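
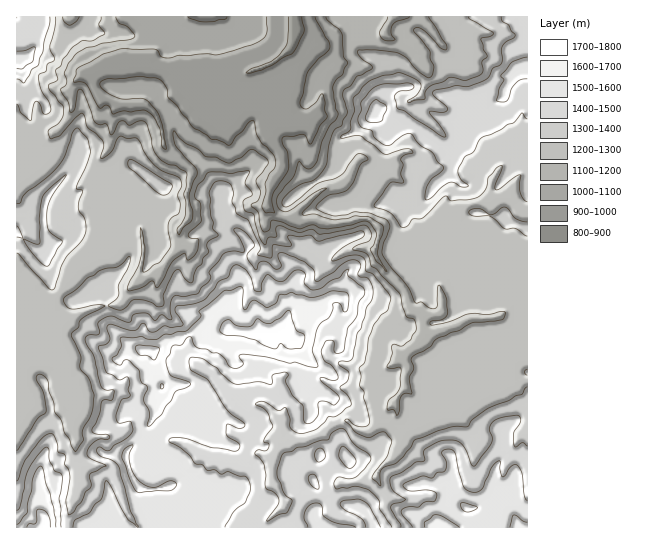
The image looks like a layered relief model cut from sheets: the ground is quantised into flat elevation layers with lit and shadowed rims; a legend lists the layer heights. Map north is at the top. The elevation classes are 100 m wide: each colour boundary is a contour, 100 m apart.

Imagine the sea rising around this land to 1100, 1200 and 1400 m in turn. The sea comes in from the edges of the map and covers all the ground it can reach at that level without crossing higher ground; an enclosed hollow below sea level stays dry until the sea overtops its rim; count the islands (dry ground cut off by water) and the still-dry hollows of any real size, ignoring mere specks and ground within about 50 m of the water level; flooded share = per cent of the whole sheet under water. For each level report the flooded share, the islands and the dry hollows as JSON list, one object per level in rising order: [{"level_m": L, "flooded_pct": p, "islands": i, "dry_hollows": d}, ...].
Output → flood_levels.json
[{"level_m": 1100, "flooded_pct": 14, "islands": 0, "dry_hollows": 0}, {"level_m": 1200, "flooded_pct": 22, "islands": 0, "dry_hollows": 0}, {"level_m": 1400, "flooded_pct": 65, "islands": 0, "dry_hollows": 0}]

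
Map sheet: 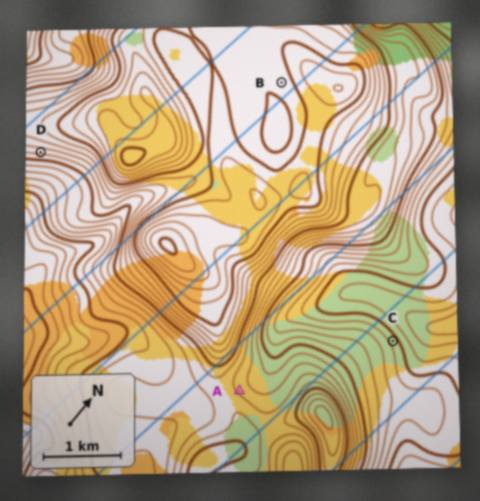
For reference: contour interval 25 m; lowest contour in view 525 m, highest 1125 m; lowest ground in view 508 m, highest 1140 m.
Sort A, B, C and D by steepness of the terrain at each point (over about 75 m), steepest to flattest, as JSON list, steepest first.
["D", "C", "A", "B"]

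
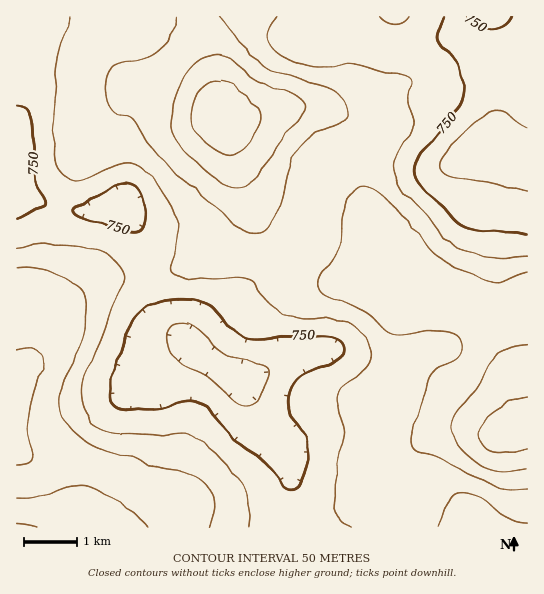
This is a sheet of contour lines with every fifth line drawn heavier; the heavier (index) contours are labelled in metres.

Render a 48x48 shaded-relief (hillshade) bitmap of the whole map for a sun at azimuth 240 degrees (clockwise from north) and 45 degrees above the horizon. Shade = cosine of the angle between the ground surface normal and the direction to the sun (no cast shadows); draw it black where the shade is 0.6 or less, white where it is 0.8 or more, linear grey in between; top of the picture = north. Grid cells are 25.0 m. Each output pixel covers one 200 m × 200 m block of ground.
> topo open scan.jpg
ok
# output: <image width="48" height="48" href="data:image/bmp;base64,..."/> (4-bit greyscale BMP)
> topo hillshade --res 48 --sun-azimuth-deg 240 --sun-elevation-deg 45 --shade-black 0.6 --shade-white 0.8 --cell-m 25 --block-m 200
<image width="48" height="48" href="data:image/bmp;base64,Qk32BAAAAAAAAHYAAAAoAAAAMAAAADAAAAABAAQAAAAAAIAEAAATCwAAEwsAABAAAAAAAAAAAAAAABEREQAiIiIAMzMzAERERABVVVUAZmZmAHd3dwCIiIgAmZmZAKqqqgC7u7sAzMzMAN3d3QDu7u4A////ALuqmaqru7qpdmVVVWiZmZmpmZh2V5q7u7qpmaq7u6qYdlVERWeZqqqZmZl2V5vMu6qZmqu7qqmHZVRERFeaqqqZmpl2aKzdy6qZmquqmZh2VURERFeau6qZmph2es7tuqmYmaqZiHdmVDMzNFeau7qZqph3nO/9upmIiIiHdmVVVDMzNFebu7qZqpiJvv/suoh3dmZmVVVVVDIjRWiru7qZqpmb3//bqnZmVDNEREVWVCIjVomry7qZqpms7/26mWZVQhEjREVmVCI0aJqry6mZqqq83tupmVVUMQEkRFZmUyI1eaq7y6qZqqq7zLqZiFRDMRI1VWZ2UyJGiru7u6qpmaqruqmYiFRDMiNGZmd2UyJGmru7u6qpmaqqqpmYh1RDMiNWd3d2UyNHm7u6qpmZmZqqmZqZh1VEMjRXd2ZmVDRoq7upiImZmZqZmaqph1ZVQzRXdmZlVVeKu7qYd4iZmZmYiaqph2ZlQyNWZlVVZ4m7u6mYeImqqZmIiauph2ZlQzNFZlVWeazMuqqZmazMupmYmaqod3dmVDM1VVVnm83cuqqqq87u26mZqqqYd4d2ZUM0VVZ5rN7curu7vN7+26qqqqqYiIh3ZUM0VmeKvd3Lqru7zN7u26mZqZmZmYh2ZUM0Z4ibzd3Lqru7zN3dy6mZmIiJmYdmVURFaJqrzMy6qqu7vMzLupiId3d4mXZURERWeJq7u7qpmaq7u7u6qYd2ZlVniFVEREVWZ5qqqqmZmaqqqqqqmHZlVENGd0RERVVVZomqmZmZmZmZmqqph2VDMyNFZVVVVVVVVomqmZmZmZmZmquphlQyESNFVGZlVVVERoqqqZqqqYiJmrupdUMQATRVVHdmVUREV6u6qqq7qHeJqruoZTIAAkVmVXdmVVVFaby7q7u7l2Z5q7unUyEAE1ZmZYh3d2Zmi93LvMzLllV4qrqWQhAAJGZmZomZmYd4rO3czdzKhlVomqqFMQABNWZmZpq7u5iJve7d3d25dkRomql1IAACRWZmZqvN25iJvv/t3tyodURXmZh0IQAjVmZnd7zd25iJvv/u7tyoZURXiZh1MiI0Znd4iM3typiave7u7tuXZURXiZl2VENFZ3eIic3typmarN3u7tuHZURXmamHZVVFZniJmd3typmZq83u7sqGZVVniZl3ZmVVVniZmd3typmZmrze7blmZmZniIh2ZmZVVXiaqt3dupmZmrze3KdVVWZmZ3ZmZmZmVWeKq8zMuqmZmqvN25ZERFVEVVZmZmZmVVaKvKvMuqmZmavMyoUzIzMyNFZmZmd2VUV5vJq8u6mZmZq7uXQhERERJFVVZmd2VEV6u4mru6mZiImqqGQQAAERNFVUVmZlREaJqomruqmId4iamGMQABEjRVVEVmZURFeJmYmrupiHd4iZmGMQASNFZmZmd3ZVVniZmImruph3d4mZl1MhI0VniHeJqYdmZ4mZiJq7uYd3iJmZh1QzRWZ4mZmruoZmeJmZiJq7qYd4iZmZh1RFZmd5mZq8uoZWeZqYiA=="/>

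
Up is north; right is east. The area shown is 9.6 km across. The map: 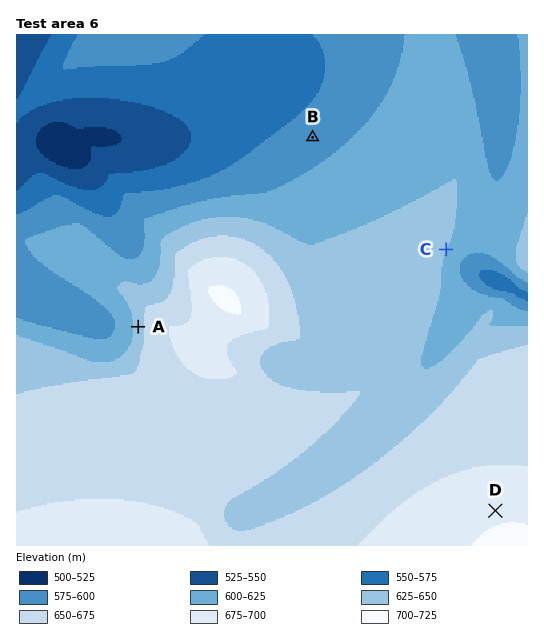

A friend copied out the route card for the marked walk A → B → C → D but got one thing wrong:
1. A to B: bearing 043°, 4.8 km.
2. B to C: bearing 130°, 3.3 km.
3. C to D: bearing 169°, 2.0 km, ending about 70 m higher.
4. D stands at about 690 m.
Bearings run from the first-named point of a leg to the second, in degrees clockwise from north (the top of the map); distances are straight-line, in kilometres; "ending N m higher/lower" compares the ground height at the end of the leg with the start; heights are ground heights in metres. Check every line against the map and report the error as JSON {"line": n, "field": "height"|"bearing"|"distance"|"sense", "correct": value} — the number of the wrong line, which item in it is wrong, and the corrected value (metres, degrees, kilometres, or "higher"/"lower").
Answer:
{"line": 3, "field": "distance", "correct": 5.0}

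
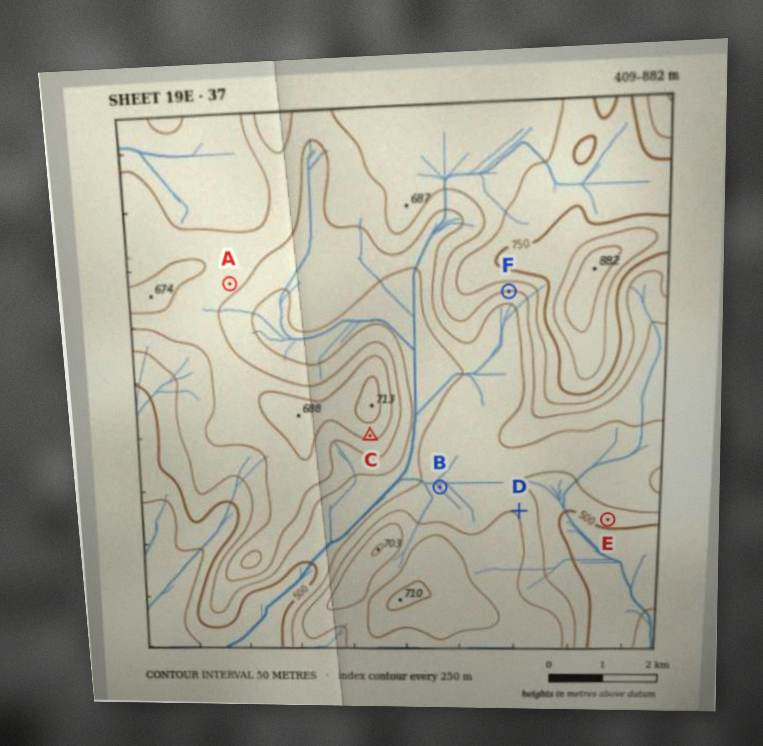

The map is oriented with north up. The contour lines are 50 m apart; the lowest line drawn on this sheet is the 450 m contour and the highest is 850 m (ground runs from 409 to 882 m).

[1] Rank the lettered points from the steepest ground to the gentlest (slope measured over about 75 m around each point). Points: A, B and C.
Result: C A B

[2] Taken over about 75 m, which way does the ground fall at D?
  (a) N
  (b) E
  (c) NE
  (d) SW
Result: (c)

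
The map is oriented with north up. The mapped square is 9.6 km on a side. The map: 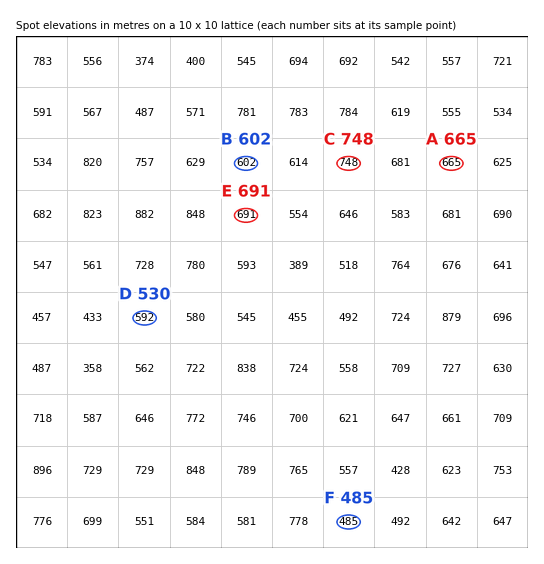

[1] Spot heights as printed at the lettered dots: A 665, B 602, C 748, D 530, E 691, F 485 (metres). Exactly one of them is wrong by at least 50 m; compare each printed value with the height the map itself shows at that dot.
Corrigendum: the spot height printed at D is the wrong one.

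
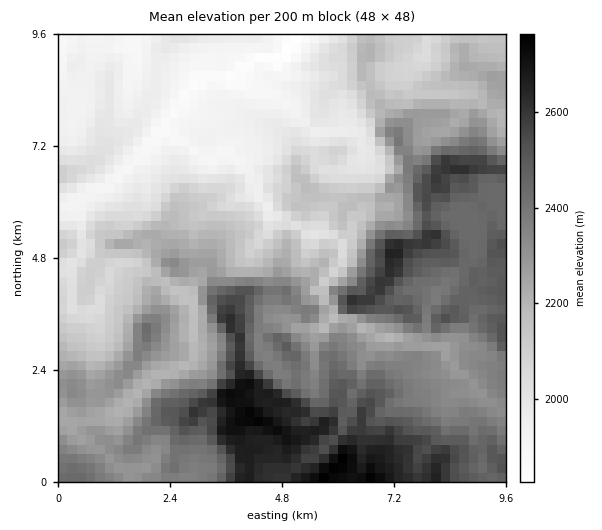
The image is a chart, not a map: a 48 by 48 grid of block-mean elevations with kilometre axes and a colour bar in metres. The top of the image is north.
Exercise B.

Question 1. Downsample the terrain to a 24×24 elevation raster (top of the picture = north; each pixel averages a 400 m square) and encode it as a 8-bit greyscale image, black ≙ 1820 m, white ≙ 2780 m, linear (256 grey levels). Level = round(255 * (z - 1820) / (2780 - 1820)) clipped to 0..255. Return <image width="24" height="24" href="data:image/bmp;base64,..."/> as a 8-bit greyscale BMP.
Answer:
<image width="24" height="24" href="data:image/bmp;base64,Qk12BgAAAAAAADYEAAAoAAAAGAAAABgAAAABAAgAAAAAAEACAAATCwAAEwsAAAABAAAAAAAAAAAAAAEBAQACAgIAAwMDAAQEBAAFBQUABgYGAAcHBwAICAgACQkJAAoKCgALCwsADAwMAA0NDQAODg4ADw8PABAQEAAREREAEhISABMTEwAUFBQAFRUVABYWFgAXFxcAGBgYABkZGQAaGhoAGxsbABwcHAAdHR0AHh4eAB8fHwAgICAAISEhACIiIgAjIyMAJCQkACUlJQAmJiYAJycnACgoKAApKSkAKioqACsrKwAsLCwALS0tAC4uLgAvLy8AMDAwADExMQAyMjIAMzMzADQ0NAA1NTUANjY2ADc3NwA4ODgAOTk5ADo6OgA7OzsAPDw8AD09PQA+Pj4APz8/AEBAQABBQUEAQkJCAENDQwBEREQARUVFAEZGRgBHR0cASEhIAElJSQBKSkoAS0tLAExMTABNTU0ATk5OAE9PTwBQUFAAUVFRAFJSUgBTU1MAVFRUAFVVVQBWVlYAV1dXAFhYWABZWVkAWlpaAFtbWwBcXFwAXV1dAF5eXgBfX18AYGBgAGFhYQBiYmIAY2NjAGRkZABlZWUAZmZmAGdnZwBoaGgAaWlpAGpqagBra2sAbGxsAG1tbQBubm4Ab29vAHBwcABxcXEAcnJyAHNzcwB0dHQAdXV1AHZ2dgB3d3cAeHh4AHl5eQB6enoAe3t7AHx8fAB9fX0Afn5+AH9/fwCAgIAAgYGBAIKCggCDg4MAhISEAIWFhQCGhoYAh4eHAIiIiACJiYkAioqKAIuLiwCMjIwAjY2NAI6OjgCPj48AkJCQAJGRkQCSkpIAk5OTAJSUlACVlZUAlpaWAJeXlwCYmJgAmZmZAJqamgCbm5sAnJycAJ2dnQCenp4An5+fAKCgoAChoaEAoqKiAKOjowCkpKQApaWlAKampgCnp6cAqKioAKmpqQCqqqoAq6urAKysrACtra0Arq6uAK+vrwCwsLAAsbGxALKysgCzs7MAtLS0ALW1tQC2trYAt7e3ALi4uAC5ubkAurq6ALu7uwC8vLwAvb29AL6+vgC/v78AwMDAAMHBwQDCwsIAw8PDAMTExADFxcUAxsbGAMfHxwDIyMgAycnJAMrKygDLy8sAzMzMAM3NzQDOzs4Az8/PANDQ0ADR0dEA0tLSANPT0wDU1NQA1dXVANbW1gDX19cA2NjYANnZ2QDa2toA29vbANzc3ADd3d0A3t7eAN/f3wDg4OAA4eHhAOLi4gDj4+MA5OTkAOXl5QDm5uYA5+fnAOjo6ADp6ekA6urqAOvr6wDs7OwA7e3tAO7u7gDv7+8A8PDwAPHx8QDy8vIA8/PzAPT09AD19fUA9vb2APf39wD4+PgA+fn5APr6+gD7+/sA/Pz8AP39/QD+/v4A////AKKfj4KDkJeTn8/c09Th9PDu59fO1LqrsJKJgoyKiZyZp9bf29zJ1PDe3tPDzr2rs3l6gIGZla2rzOfh5+bey8vOz8W9rauioXJ1b26MrrzHzu3z5djL0LXEr6yilJSWjYKAfG5znqq72u7m38qor666rpmSi4iEioJ6fIRtbnqGotfcq5uTpqygopWNiYKHkmxjZH2IdWxpi8mrlKOPn5iIjo+NgYKMklpRUGeWiHBmgsScoZ9/jYx6b3V7fYKNqkpFSV6QjnBlpM6iin6AanR5iJudraKjtD5DQlRremZqtcSlkJKIb7/Ft7Oho66orjxMQ05gZGJvlqChko9uZpW8yqugmqWuszRGR0ZQcIF2dWNfb2tiV1ygzMewqqers0k3V2JjcHNubVxJWmNHU0iLy9LFv66mujg2UFFfaGNeYVhKPUc3P1Bqlpq7vKalrRwiNDk6TlxSSkQ5LUtSUFtYbH2xq6WmpigbGyYsOE9JRjYlOlFcVVNXb4K8wrGqpUc3JRghKjEqKCoiNlJMOTY3TYexy8m9uDA1NSMUHiIXFxgfKEE/QjotTIuKs7a3nyAnMi4eERQcHRwhKDEqKi0weI93eIaSdh4gLSYnFRMYGx8jJSAoLipBb315eHB6aB4dKh8jIA8TGhoXFhsrNDNUX1pdX15ibxweKh0cIxULDwsRFxwoNERdTUlRXGRqdRwgIhwYJBsUFhELCREpOUViUUZATmloZRQcGhQWKCwiHx4dFQUWLUJiVktASmFdWw=="/>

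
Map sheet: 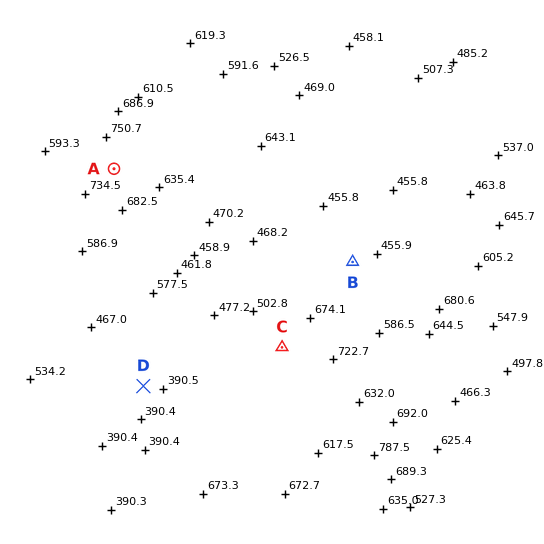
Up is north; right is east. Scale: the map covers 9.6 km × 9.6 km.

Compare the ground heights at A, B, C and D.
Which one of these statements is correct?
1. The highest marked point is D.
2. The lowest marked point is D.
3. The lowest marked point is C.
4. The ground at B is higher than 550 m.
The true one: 2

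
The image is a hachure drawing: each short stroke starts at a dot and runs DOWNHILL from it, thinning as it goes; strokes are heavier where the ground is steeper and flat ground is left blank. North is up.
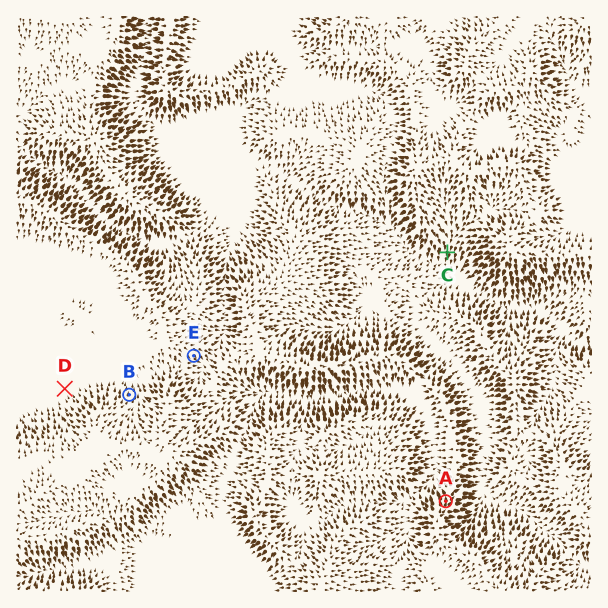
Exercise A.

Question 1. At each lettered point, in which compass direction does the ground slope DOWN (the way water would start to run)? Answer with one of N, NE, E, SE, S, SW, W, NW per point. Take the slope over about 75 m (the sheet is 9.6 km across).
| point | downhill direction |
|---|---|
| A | N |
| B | N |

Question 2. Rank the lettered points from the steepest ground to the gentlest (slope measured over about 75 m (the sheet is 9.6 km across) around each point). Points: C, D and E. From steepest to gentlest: C E D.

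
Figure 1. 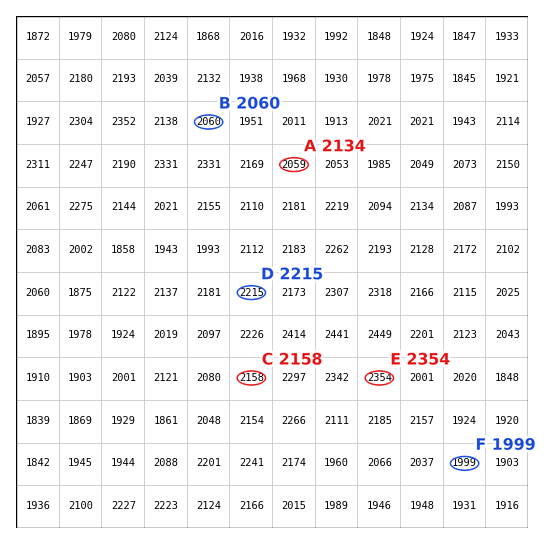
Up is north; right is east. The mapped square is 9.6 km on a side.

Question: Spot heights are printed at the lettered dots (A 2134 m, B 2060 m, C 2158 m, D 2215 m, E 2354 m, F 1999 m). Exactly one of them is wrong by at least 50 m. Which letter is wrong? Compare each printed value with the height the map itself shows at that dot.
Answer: A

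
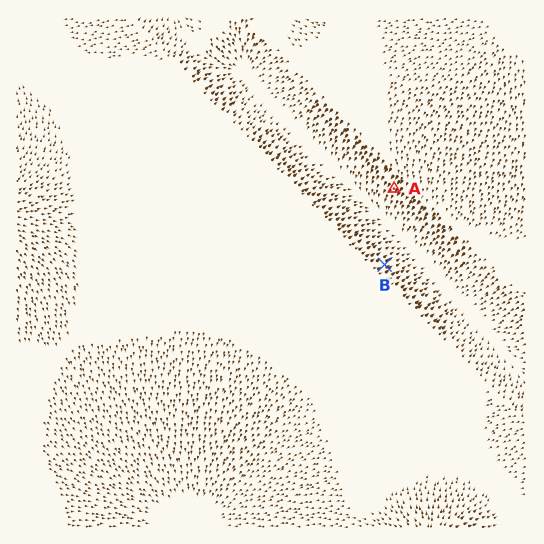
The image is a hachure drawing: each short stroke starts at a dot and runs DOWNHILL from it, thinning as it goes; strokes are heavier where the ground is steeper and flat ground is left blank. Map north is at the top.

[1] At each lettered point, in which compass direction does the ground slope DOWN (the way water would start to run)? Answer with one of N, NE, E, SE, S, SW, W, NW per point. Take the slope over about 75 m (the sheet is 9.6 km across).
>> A SW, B NE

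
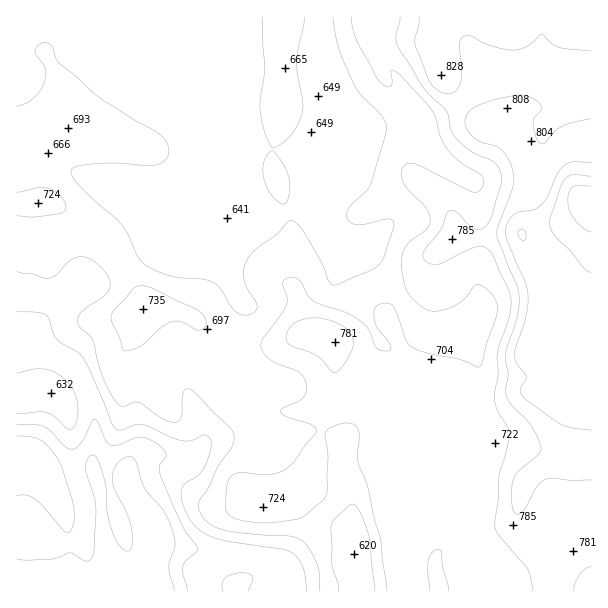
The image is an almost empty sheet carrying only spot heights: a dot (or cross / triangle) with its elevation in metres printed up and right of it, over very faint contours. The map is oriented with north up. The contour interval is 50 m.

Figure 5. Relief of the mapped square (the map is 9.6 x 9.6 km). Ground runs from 460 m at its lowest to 990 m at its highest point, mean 690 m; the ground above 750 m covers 18.7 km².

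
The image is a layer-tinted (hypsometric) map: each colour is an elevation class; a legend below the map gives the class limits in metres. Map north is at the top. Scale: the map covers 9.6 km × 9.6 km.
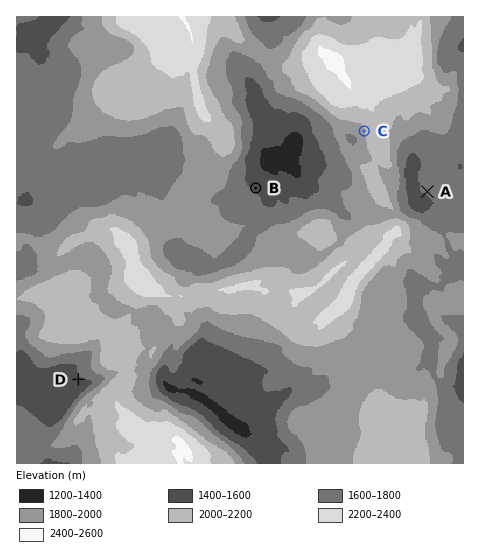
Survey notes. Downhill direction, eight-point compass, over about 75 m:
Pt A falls SW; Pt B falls NE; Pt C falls W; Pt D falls SW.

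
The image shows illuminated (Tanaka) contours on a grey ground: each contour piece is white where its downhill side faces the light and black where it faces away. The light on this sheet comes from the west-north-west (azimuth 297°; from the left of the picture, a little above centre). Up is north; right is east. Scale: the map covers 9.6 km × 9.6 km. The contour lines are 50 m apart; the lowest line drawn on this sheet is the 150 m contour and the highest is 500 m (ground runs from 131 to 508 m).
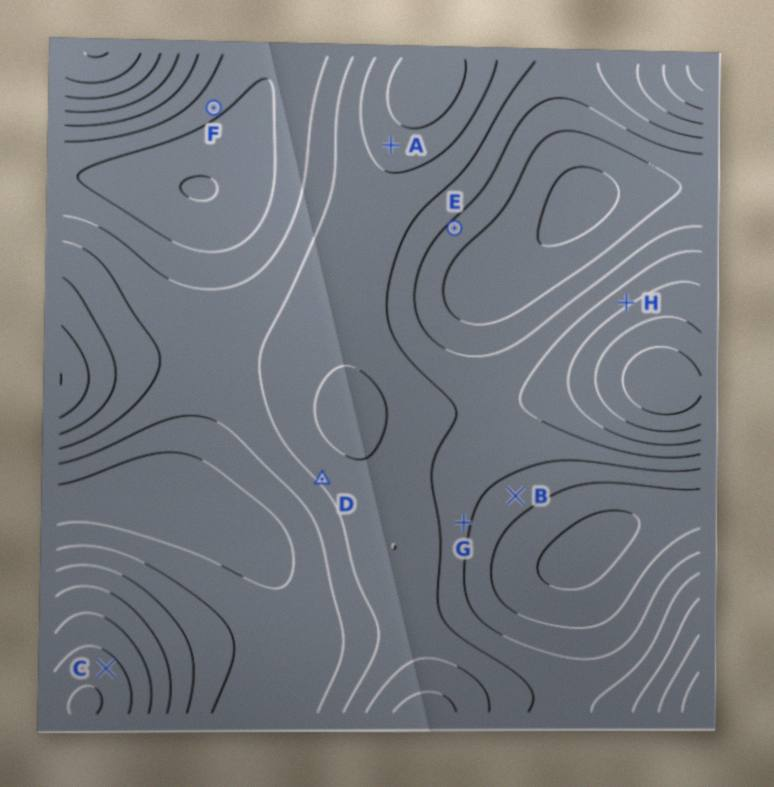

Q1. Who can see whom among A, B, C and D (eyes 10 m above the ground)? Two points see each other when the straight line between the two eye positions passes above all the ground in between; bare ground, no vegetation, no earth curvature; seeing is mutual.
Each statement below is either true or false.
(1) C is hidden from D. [false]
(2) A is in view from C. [true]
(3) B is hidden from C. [true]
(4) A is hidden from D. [true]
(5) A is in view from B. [false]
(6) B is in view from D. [false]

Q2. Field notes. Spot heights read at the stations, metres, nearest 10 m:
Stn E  240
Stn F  210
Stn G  260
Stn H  340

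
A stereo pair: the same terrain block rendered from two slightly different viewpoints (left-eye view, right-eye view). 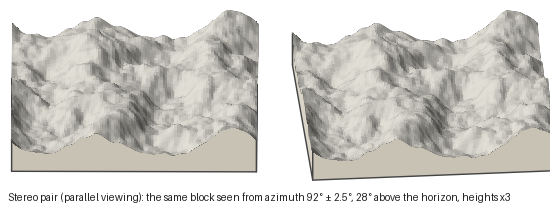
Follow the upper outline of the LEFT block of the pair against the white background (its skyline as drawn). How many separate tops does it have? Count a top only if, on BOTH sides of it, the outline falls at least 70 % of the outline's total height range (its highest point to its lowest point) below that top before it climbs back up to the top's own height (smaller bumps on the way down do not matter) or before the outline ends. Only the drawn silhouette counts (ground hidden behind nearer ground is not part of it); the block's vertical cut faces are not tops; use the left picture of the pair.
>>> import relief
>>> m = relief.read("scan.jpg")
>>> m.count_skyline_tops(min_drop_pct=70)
0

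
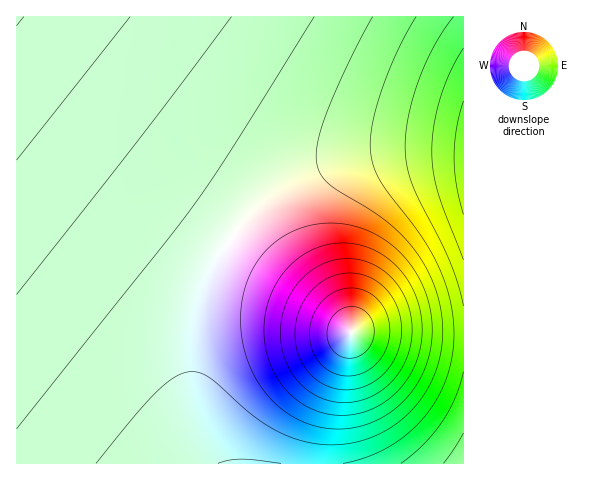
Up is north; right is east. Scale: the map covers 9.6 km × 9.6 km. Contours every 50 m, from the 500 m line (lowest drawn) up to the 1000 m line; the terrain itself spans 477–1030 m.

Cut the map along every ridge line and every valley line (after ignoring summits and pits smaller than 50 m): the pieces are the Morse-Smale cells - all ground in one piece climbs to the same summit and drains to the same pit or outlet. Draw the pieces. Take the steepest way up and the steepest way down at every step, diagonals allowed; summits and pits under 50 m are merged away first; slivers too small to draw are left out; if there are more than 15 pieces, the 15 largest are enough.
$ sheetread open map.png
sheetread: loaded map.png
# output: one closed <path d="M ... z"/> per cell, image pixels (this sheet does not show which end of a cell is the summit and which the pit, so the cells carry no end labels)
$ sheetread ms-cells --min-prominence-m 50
<path d="M463 16l-447 1 1 447 197-1-9-19-8-27-6-40 0-26 8-47 8-24 12-23 16-25 28-28 31-22 27-13 30-9 35-6 41-3 36 1z"/><path d="M442 151l-43 1-30 4-48 13-27 13-24 16-38 39-13 20-14 29-9 32-5 33 0 26 6 40 8 27 10 20 103 0 2-32 9-35 22-65 113 5 0-184z"/><path d="M374 332l-23 1-19 52-9 35-5 43 145 1 1-125z"/>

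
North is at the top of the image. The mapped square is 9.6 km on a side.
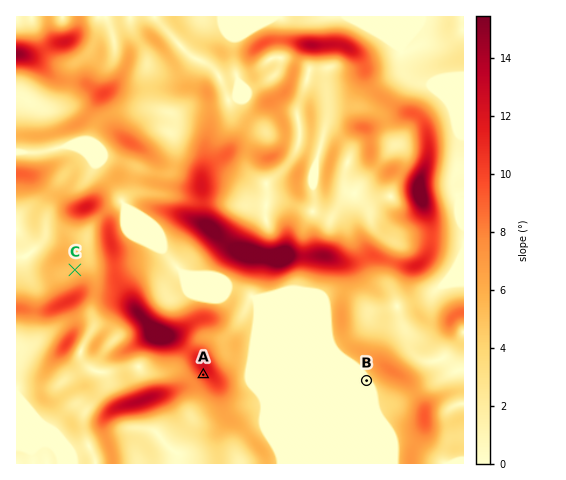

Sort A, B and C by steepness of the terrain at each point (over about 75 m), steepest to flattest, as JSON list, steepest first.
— ["A", "C", "B"]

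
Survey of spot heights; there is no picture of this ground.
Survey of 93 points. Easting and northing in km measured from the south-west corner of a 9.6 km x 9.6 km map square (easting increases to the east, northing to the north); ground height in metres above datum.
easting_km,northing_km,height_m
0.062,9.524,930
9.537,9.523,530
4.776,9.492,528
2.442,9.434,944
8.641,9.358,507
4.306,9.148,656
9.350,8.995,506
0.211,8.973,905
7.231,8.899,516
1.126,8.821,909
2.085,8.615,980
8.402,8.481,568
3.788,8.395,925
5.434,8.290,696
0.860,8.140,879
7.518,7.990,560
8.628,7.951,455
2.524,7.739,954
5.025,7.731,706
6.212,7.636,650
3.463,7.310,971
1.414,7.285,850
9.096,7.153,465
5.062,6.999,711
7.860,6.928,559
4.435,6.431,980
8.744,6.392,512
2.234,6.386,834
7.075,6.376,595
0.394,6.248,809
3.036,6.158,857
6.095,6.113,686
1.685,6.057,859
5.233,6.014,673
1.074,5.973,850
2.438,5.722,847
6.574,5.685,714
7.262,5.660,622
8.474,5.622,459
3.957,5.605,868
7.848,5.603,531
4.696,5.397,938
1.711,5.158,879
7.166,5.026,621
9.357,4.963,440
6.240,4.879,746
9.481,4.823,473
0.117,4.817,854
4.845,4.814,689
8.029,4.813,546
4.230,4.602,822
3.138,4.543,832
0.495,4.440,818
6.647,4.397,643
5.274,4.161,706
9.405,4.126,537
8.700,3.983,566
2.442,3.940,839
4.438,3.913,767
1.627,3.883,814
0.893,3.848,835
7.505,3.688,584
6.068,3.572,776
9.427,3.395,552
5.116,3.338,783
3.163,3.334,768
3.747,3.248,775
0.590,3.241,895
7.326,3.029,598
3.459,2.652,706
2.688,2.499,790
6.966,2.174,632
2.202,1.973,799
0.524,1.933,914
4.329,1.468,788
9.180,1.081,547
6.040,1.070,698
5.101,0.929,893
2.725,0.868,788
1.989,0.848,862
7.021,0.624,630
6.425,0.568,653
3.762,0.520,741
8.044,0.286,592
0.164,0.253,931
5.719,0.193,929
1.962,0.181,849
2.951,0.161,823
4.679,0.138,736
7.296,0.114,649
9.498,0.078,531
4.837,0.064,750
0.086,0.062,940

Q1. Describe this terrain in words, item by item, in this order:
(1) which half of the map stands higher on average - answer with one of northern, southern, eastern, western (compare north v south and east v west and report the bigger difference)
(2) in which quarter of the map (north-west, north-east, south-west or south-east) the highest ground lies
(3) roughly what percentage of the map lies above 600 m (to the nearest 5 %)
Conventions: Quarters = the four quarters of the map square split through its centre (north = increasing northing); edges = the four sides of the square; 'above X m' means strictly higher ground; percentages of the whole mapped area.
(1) The western half stands higher on average than the eastern half.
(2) Look to the north-west quarter for the highest ground.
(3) Ground above 600 m makes up about 75 % of the sheet.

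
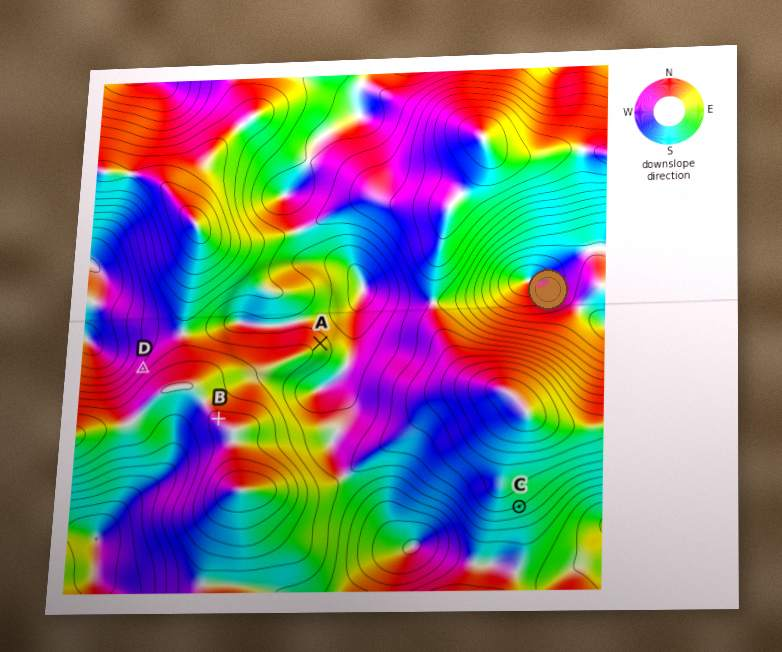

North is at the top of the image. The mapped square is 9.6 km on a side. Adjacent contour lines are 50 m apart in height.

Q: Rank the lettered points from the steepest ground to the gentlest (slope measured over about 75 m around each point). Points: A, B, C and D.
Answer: D C A B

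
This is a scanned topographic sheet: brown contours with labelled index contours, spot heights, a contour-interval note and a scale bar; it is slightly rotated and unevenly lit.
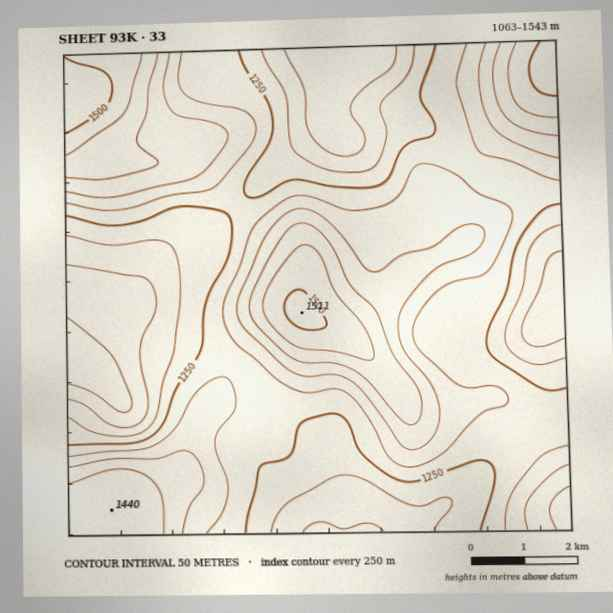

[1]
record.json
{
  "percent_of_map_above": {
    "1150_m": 91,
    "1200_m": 81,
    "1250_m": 67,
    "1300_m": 43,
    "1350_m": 27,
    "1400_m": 16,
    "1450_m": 7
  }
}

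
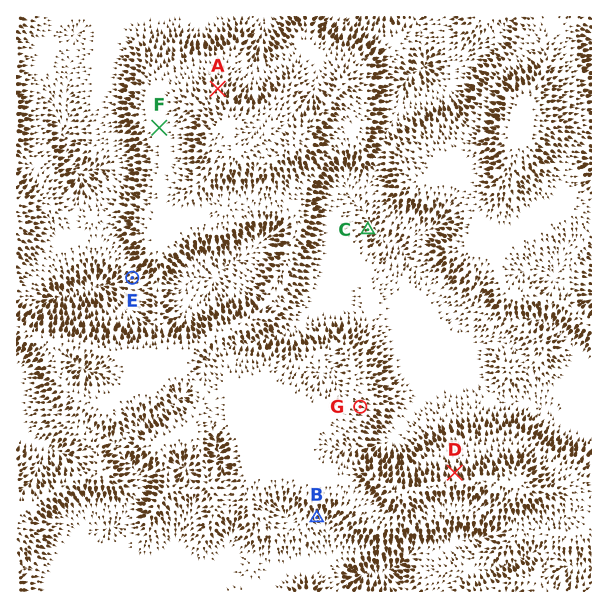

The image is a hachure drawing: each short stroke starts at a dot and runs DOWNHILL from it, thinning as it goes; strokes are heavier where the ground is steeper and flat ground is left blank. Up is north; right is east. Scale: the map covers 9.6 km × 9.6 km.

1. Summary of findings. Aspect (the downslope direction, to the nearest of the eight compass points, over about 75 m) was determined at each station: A N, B SE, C E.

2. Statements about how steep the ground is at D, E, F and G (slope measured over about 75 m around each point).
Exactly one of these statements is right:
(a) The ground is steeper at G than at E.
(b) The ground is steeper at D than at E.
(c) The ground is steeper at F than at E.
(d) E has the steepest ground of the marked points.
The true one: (b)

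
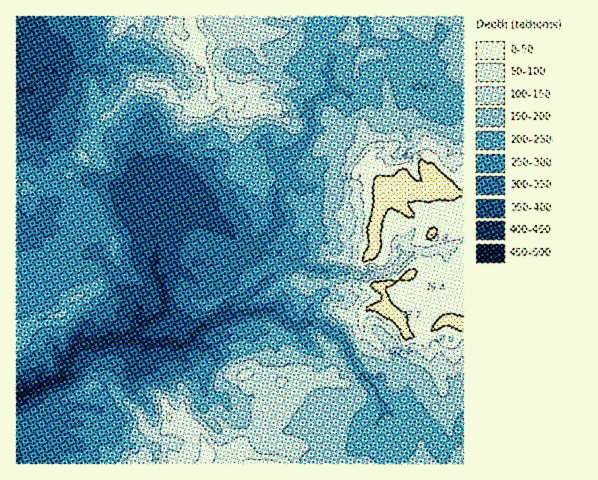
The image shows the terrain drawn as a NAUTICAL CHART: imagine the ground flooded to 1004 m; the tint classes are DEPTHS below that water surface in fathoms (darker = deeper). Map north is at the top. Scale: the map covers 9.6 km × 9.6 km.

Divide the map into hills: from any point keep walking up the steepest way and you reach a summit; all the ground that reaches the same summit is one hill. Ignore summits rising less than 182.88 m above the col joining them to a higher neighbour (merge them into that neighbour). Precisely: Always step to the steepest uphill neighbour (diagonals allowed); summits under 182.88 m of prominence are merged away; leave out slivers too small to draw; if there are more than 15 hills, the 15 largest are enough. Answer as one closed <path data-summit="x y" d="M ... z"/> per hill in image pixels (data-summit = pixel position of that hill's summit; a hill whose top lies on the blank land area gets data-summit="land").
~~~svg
<path data-summit="land" d="M463 16l-134 1-4 12-8 14 5 8 6 2 4 6-3 11 2 17-5 7-8 4-9 7 3 18-1 9-7 11-22 19 5 14-11 21-1 12 5 9-2 4-8 13-14 10-10 2-9-1-12-19-18-11-19-5-5 1-11 10-11 2-4 8-5-1-12-9-11-12-3-8 0-8-6-5-29-9-21-17-8-3-24 2-9-12-4-10 7-14-5-7-10-7-1 117 15-1 5-6 12 9 14-4 9 8 10 15 7 4 9 0 15 17 8 16 15 12 5 9-3 7 3 11-10 11 6 3 11 4 26-2 5 3 14-5 11 7 6 0 7-5 20-10 31 0 7-4 6-11 19 11 7-5 19 3 7 7 7 1 4 5 13 26 6 11 13 12 3 9 8 13-12 17 0 11 15 17 1 9 73 0z"/><path data-summit="203 41" d="M328 16l-303 0-2 16-7 9 0 18 31 1 7 3 4 5-4 13-7 6-31 4 0 20 11 8 5 7-6 10 0 9 12 17 28-1 23 18 35 12 5 19 11 12 12 9 5 1 4-8 11-2 11-10 5-1 19 5 18 11 12 19 9 1 10-2 14-10 8-13 2-4-5-9 1-12 11-21-5-14 22-19 7-11 1-9-3-18 9-7 8-4 5-7-2-17 3-11-4-6-6-2-5-8 8-14z"/><path data-summit="206 454" d="M281 317l-7 11-7 4-31 0-20 10-7 5-6 0-11-7-10 5-4 0-5-3-26 2-16-6-7 2-13-1-7 4-12 1 0 12 9 14 5 13-2 17-4 7 0 4 5 5-1 10-5 4-9 4-12-11-7-2-22 6-14 0-7-3-12 8 0 17 18-6 13 2 24-2 7 3 12 12 1 6 298 0 0-9-15-17 0-11 12-17-8-13-3-9-13-12-9-14-10-23-4-5-7-1-12-9-14-1-7 5z"/><path data-summit="62 314" d="M38 222l-7 6-15 2 1 166 44-17 3-4 1-12 7-7 4-9 4-4 17 1 14-5 18 0 11-13-3-6 3-12-5-9-15-12-6-13-10-14-7-6-9 0-7-4-17-22-8-1-8 4z"/>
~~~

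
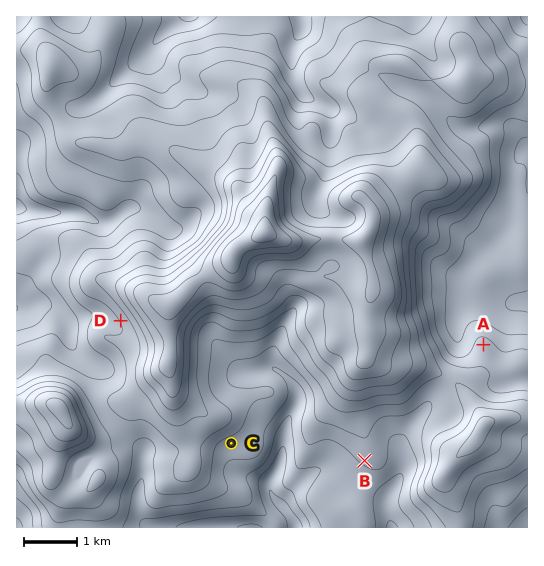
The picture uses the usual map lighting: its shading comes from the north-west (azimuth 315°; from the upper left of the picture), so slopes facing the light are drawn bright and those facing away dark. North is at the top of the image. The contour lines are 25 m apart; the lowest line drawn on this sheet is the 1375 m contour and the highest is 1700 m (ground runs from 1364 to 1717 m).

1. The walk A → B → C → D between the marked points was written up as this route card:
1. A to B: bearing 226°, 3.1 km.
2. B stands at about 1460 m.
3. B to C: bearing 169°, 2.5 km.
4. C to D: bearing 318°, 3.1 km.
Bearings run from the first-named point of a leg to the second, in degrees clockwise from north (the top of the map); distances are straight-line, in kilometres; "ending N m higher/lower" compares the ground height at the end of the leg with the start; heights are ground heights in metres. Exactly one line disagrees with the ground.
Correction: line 3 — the bearing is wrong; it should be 277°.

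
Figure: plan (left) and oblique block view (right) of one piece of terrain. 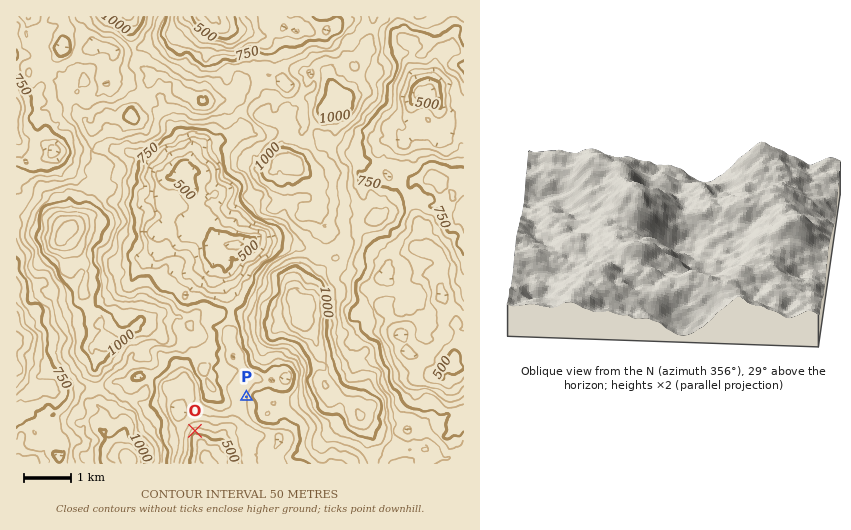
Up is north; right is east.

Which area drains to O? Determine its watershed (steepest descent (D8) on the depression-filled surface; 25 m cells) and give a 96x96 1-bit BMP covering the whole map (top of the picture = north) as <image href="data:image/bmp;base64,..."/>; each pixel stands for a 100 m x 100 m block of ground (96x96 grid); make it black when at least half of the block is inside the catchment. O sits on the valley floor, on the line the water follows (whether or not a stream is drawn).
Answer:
<image width="96" height="96" href="data:image/bmp;base64,Qk2+BAAAAAAAAD4AAAAoAAAAYAAAAGAAAAABAAEAAAAAAIAEAAATCwAAEwsAAAIAAAAAAAAA////AAAAAAAAAAAAAAAAAAAAAAAAAAAAAAAAAAAAAAAAAAGAAAAAAAAAAAAAAAPAAAAAAAAAAAAAAA/gAAAAAAAAAAAAAB/wAAAAAAAAAAAAAB/4AAAAAAAAAAAAAD//4AAAAAAAAAAAAH//9gAAAAAAAAAAAD///gAAAAAAAAAAAB///gAAAAAAAAAAAD///gAAAAAAAAAAAH///wAAAAAAAAAAAP///4AAAAAAAAAAAP///8AAAAAAAAAAAP///8AAAAAAAAAAAP///8AAAAAAAAAAAP///4AAAAAAAAAAAP///4AAAAAAAAAAAH///wAAAAAAAAAAAH///wAAAAAAAAAAAH///wAAAAAAAAAAAH///gAAAAAAAAAAAH///gAAAAAAAAAAAP///AAAAAAAAAAAAH///AAAAAAAAAAAAB///AAAAAAAAAAAAAP//AAAAAAAAAAAAAD//AAAAAAAAAAAAAA/+AAAAAAAAAAAAAA/8AAAAAAAAAAAAAAD4AAAAAAAAAAAAAAAAAAAAAAAAAAAAAAAAAAAAAAAAAAAAAAAAAAAAAAAAAAAAAAAAAAAAAAAAAAAAAAAAAAAAAAAAAAAAAAAAAAAAAAAAAAAAAAAAAAAAAAAAAAAAAAAAAAAAAAAAAAAAAAAAAAAAAAAAAAAAAAAAAAAAAAAAAAAAAAAAAAAAAAAAAAAAAAAAAAAAAAAAAAAAAAAAAAAAAAAAAAAAAAAAAAAAAAAAAAAAAAAAAAAAAAAAAAAAAAAAAAAAAAAAAAAAAAAAAAAAAAAAAAAAAAAAAAAAAAAAAAAAAAAAAAAAAAAAAAAAAAAAAAAAAAAAAAAAAAAAAAAAAAAAAAAAAAAAAAAAAAAAAAAAAAAAAAAAAAAAAAAAAAAAAAAAAAAAAAAAAAAAAAAAAAAAAAAAAAAAAAAAAAAAAAAAAAAAAAAAAAAAAAAAAAAAAAAAAAAAAAAAAAAAAAAAAAAAAAAAAAAAAAAAAAAAAAAAAAAAAAAAAAAAAAAAAAAAAAAAAAAAAAAAAAAAAAAAAAAAAAAAAAAAAAAAAAAAAAAAAAAAAAAAAAAAAAAAAAAAAAAAAAAAAAAAAAAAAAAAAAAAAAAAAAAAAAAAAAAAAAAAAAAAAAAAAAAAAAAAAAAAAAAAAAAAAAAAAAAAAAAAAAAAAAAAAAAAAAAAAAAAAAAAAAAAAAAAAAAAAAAAAAAAAAAAAAAAAAAAAAAAAAAAAAAAAAAAAAAAAAAAAAAAAAAAAAAAAAAAAAAAAAAAAAAAAAAAAAAAAAAAAAAAAAAAAAAAAAAAAAAAAAAAAAAAAAAAAAAAAAAAAAAAAAAAAAAAAAAAAAAAAAAAAAAAAAAAAAAAAAAAAAAAAAAAAAAAAAAAAAAAAAAAAAAAAAAAAAAAAAAAAAAAAAAAAAAAAAAAAAAAAAAAAAAAAAAAAAAAAAAAAAAAAAAAAAAAAAAAAAAAAAAAAAAAAAAAAAAAAAAAAAAAAAAAAAAAAAAAAAAAAAAAAAAAAAAAAAAAAAAAAAAAAAAAAAAAAA="/>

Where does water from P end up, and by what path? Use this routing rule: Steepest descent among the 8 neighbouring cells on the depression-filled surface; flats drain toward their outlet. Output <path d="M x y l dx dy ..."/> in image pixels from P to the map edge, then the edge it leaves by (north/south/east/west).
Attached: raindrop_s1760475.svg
<path d="M246 397l-4 0-1 2-2 17-16 17 0 4-5 8-11 11 4 7"/>
exit: south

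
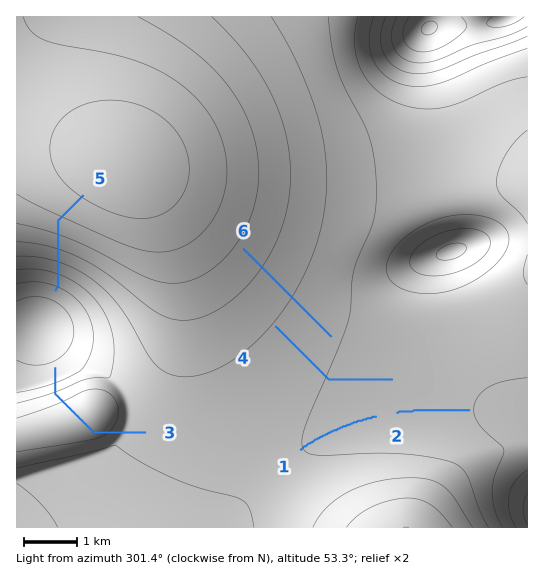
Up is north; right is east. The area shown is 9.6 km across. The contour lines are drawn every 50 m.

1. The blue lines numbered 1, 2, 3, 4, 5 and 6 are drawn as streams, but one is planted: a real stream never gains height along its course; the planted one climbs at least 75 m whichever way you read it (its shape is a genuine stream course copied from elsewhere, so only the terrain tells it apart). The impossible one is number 3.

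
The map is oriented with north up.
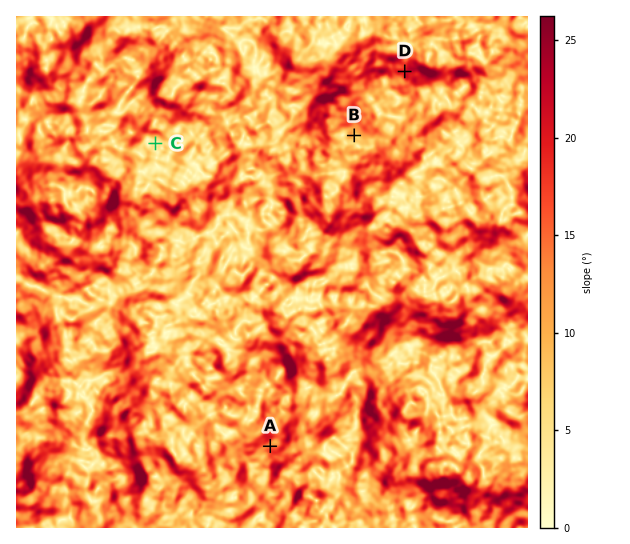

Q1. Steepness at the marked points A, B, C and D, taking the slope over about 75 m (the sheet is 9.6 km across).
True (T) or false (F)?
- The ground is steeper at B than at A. F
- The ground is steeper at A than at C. T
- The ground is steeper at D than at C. T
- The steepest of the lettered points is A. F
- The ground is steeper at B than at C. T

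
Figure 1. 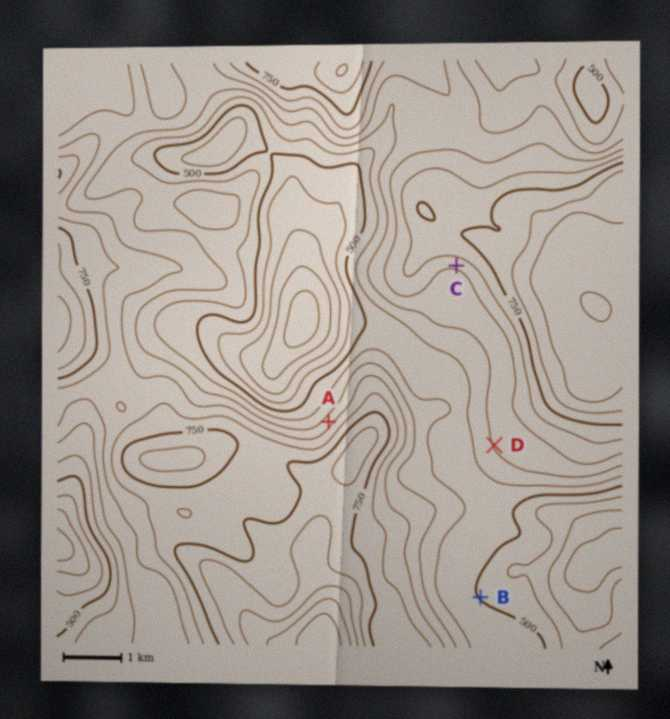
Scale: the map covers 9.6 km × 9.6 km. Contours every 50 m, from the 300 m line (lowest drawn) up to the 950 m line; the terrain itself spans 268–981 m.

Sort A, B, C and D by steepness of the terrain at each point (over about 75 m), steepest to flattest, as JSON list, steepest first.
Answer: ["A", "C", "D", "B"]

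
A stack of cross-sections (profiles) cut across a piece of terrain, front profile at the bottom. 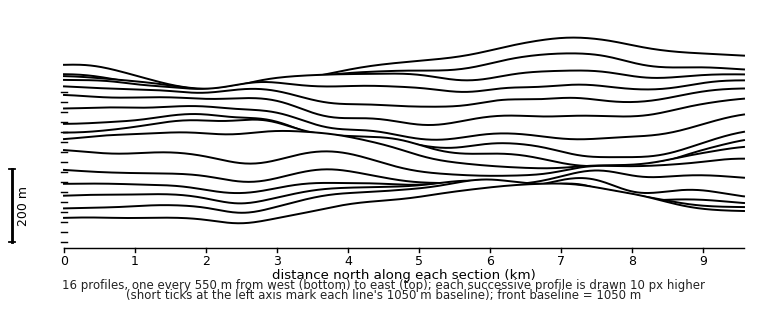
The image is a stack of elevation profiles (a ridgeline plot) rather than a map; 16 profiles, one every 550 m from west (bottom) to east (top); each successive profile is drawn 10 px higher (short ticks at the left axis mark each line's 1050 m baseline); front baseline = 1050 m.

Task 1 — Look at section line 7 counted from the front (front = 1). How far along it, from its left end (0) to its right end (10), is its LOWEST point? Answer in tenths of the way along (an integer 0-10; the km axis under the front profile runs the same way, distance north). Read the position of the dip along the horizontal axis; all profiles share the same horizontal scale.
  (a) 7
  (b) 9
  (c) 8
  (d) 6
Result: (a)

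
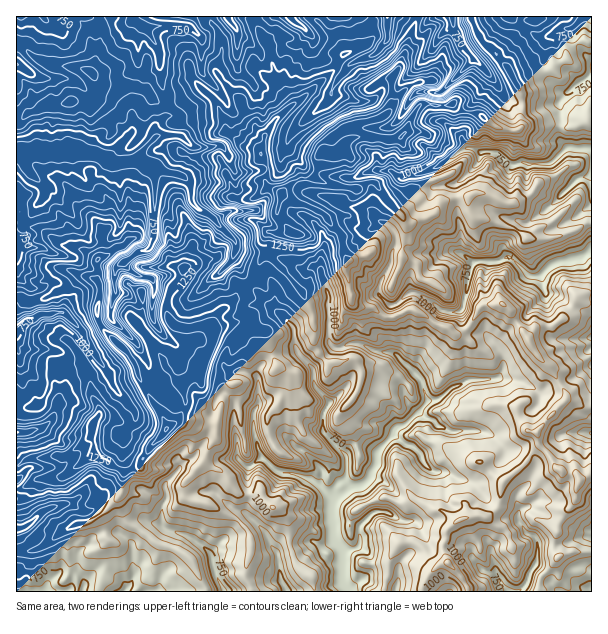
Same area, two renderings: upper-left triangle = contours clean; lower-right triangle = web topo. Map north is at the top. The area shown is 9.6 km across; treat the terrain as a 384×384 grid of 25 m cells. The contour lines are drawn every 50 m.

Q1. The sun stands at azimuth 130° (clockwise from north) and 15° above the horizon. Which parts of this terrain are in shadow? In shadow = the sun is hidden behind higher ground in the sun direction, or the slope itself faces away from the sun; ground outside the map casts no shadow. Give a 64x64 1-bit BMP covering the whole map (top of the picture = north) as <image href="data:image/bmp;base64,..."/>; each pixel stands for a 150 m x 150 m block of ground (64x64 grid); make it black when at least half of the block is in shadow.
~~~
<image width="64" height="64" href="data:image/bmp;base64,Qk0+AgAAAAAAAD4AAAAoAAAAQAAAAEAAAAABAAEAAAAAAAACAAATCwAAEwsAAAIAAAAAAAAA////AAAAAAAAiACAA7hAwAiEAAAHuADAAAADBA+8AGAAAAcED58AcAAAB4QPhwRw4AABhB/GBHD4AAAAC4QAQPwAAAAbvwAAf4CAABvhwIAfQMAAHACIgAGgwAg/oMgEgCDALT/hhATAAOBuD8MEBPwAcGwNxwYxhhww4A3EAyX9nAiQDcQhgf4eAJAB4ADJ/z8AsAAz8AD/H4AwID8BwD+fADAgHAPgH54AMDAHgHAfvgA4OAfDeB88ABBcBf9wfzgAEEQGfgDAeAAQQAwAAOB4ABjAAAAA+PIIAB2AAADg5gABHAAAAPnsgAEAAAEA+/mAAzAAQQD/sbwBMAHg0Ae7vgAwc+B4B7+eADjwfDz/v48AOIB8fP8/xwB4wHz/4b/DwPDCfP//v+HgeGN+P//f4eBwYOAC//fn4DMgAAD3v/PgMSABAP/f7/gAAEDMf//v+AAAQHd//8/4AAQAOT//33gAAgAcHB/f+AAD4w4wl//+DjjjxiAH//+Dv3vwAYB/74ADs/gAAP/vgAD+HgAL/+fAACAAAAn/5/hAAAAAAf/38OIhAAAA///+MAMAgAB///+wNwzgAH///9+2DrwAM///75IH/ADG//8xxgNgAOT//9zuAIMB7N//7nwABwXs1//mMAAOBe7j/+cgGAQD/OH/82AehgP84f/04A7AAAHL//LBAg=="/>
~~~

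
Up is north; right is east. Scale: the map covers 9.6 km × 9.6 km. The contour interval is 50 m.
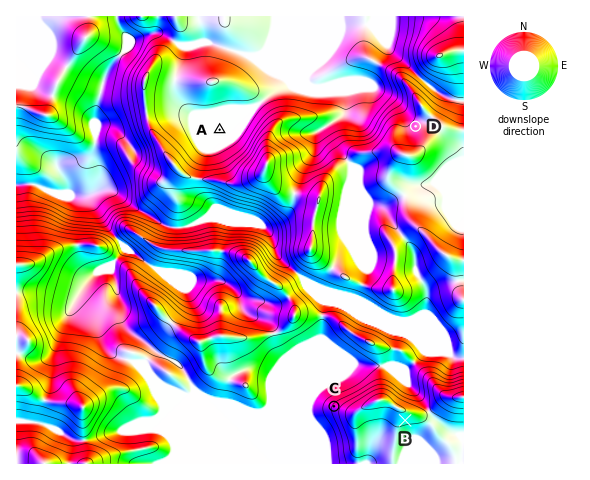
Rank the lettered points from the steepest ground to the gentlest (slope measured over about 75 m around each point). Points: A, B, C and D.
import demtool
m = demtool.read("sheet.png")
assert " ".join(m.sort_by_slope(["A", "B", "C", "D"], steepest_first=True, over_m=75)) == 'C B D A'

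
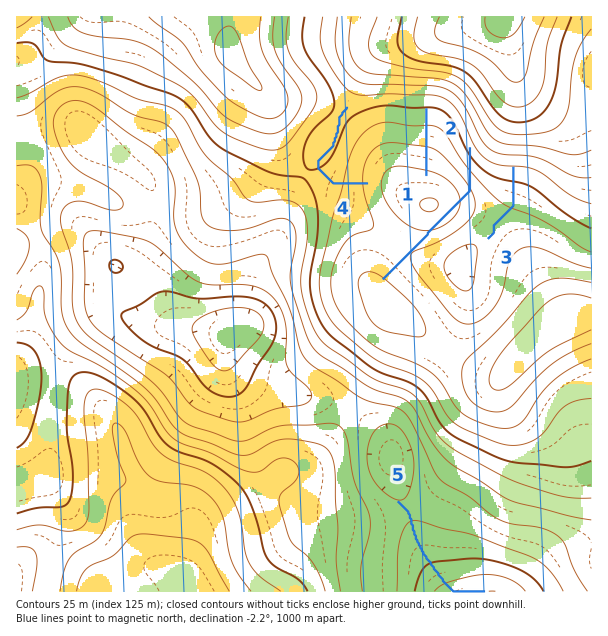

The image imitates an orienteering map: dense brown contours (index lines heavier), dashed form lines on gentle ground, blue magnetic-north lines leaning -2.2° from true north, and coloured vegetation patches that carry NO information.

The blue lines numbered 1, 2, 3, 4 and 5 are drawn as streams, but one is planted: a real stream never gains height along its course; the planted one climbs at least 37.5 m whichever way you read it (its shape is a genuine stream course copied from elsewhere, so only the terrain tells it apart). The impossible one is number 2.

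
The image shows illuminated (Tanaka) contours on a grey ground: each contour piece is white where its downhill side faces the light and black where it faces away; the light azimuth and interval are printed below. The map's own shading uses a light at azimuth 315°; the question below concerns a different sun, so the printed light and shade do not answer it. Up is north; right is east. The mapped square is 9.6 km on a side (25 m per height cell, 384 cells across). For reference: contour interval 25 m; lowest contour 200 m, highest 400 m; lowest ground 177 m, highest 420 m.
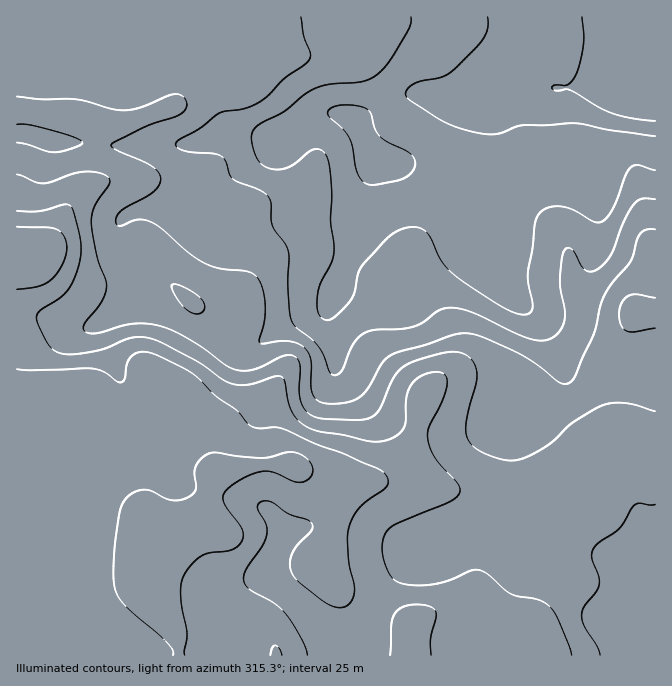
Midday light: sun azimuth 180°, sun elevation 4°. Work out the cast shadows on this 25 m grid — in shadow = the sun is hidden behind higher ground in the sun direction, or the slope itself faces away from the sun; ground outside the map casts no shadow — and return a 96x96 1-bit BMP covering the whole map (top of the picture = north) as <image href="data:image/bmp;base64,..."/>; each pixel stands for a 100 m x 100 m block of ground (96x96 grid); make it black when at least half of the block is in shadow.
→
<image width="96" height="96" href="data:image/bmp;base64,Qk2+BAAAAAAAAD4AAAAoAAAAYAAAAGAAAAABAAEAAAAAAIAEAAATCwAAEwsAAAIAAAAAAAAA////AAAAAAAAAAAAAAAAAAAAAAAAAAAAAAAAAAAAAAAAAAAAAAAAAAAAAAAAAAAAAAAAAAAAAAAAAAAAAAAAAAAAAAAAAAAAAAAAAAAAAAAAAAAAAAAAAAAAAAAAAAAAAAAAEAAAAAAAAAAAAAAAfAAAAAAAAAAAAAAAfwAAAAAAAAAAAAAAP8AAAAAAAAAAAAAAP8AAAAAAAAAAAAAAH4AAAAAAAAAAAAAAAAAAAAAAAAAAAAAAAAAAAAAAAAAAAAAAAAAAAAAAAAAAAAAAAAAAAAAAAAAAAAAAAAAAAAAAAAAAAAAAAAAAAAAAAAAAAAAAAAAAAAAAAAAAAAAAAAAAAAAAAAAAAAAAAAAAAAAAAAAAAAAAAAAAAAAAAAAAAAAAAAAAAAAAAAAAAAAAAAAAAAAAAAAAAAAAAAAAAAAAAAAAAAAAAAAAAAAAAAAAAAAAAAAAAAAAAAAAAAAAAAAAAAAAAAAAAAAAAAAAAAAAAAAAAB/8AAAAAAAAAAAAAP/8AAAAAAAAAAAAAf/8AAAAAAAAAAAAAP/8AAAAAAAAAAAAAP/8AAAAAAAAAAAAAP/4AAAAAAAAAAAAAH/4AAAAAAAAAAAAAH/4AAAAAAAAAAAAAH/4AAAAAAAAAAAB4D/4AAAAAAAAAAAH+D/wAAAAAAAcAAAP/h/wAAAAAAAfgAB//g/gPAAAAAAP8AH//w/AfwAAAAAP/AP//8fA/8AAAAAP/g////eA/+AcAAAH//////8A//B+AAAH///8H/4A//n+AAAD///wB/wA///+AAAA///gA/gAf//8AAAAH//AAfgAf//8AAAAA/8AAPAAP//4AAAAAPwAAGAAH//wAAAAAHAAAAAAB//gAAAAAAAAAAAAAf/AAAAAAAAAAAAAAD8AAAAAAAAAAAAAAAAAAAAAAAAAAAAAAAAAAAAAAAAAAAAAAAAAAAAAAAAAAAAAAAAAAAAAAAAAAAAAAAAAAAAAAAAAAAAAAAAAAAAAAAAAAAAAAAAAAAD8AAAAAAAAAAAAAAD+AAAAAAAAAAAAAAD+AAAAAAAAAAAAAAD+AAAAAAAAAAAAAAD8AAAAAAAAAAAAAAD8AAAAAAAAAAAAAAD8AAAAAAAAAAAAAAD8AAAAAAAAAAAAAAD/wAAABAAAAAAAAAA/8AAABgAAAAAAAAAf/gAAAAAAAAAAAAAZ/gAAAAAAAAAAAAAA+AAAAAAAAAAAAAAAAAAAAAAAAAAAAAAAAAAAAAAAAAAAAB8AAAAAAAAAAAAAAH8AAAAAAAAAAAAAAf8AAAAAAAAAAAAAA/8AAAAAAAAAAAAAB/8AAAAAAAAAAAAAB/8AAAAAAAAAAAAAA/8AAAAAAAAAAAAAAfgAAAAAAAAAAAAAAAAAAAAAAAAAAAAAAAAAAAAAAAAAAAAAAAAAAAAAAAAAAAAAAAAAAAAAAAAAAAAAAAAAAAAAAAAAAAAAAAAAAAAAAAAAAAAAAAAAAAAAAAAAAAAAAAAAAAAAAAAAAAAAAAAAAAAAAAAAAAAAAAAAAAAAAAAAAAAAAAA="/>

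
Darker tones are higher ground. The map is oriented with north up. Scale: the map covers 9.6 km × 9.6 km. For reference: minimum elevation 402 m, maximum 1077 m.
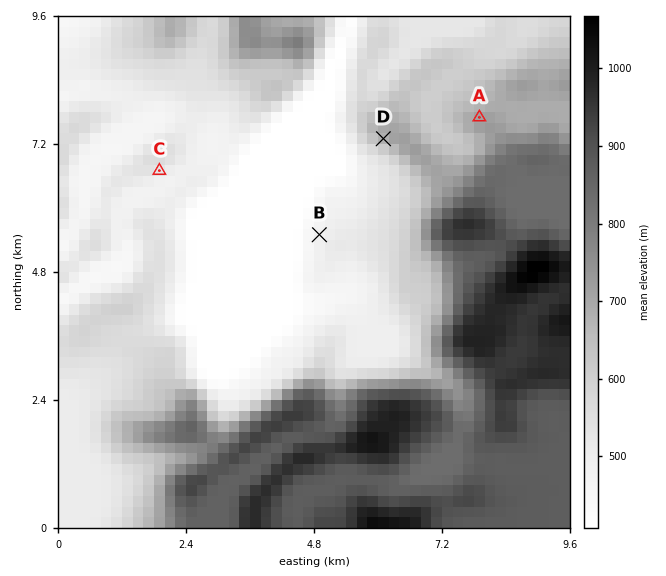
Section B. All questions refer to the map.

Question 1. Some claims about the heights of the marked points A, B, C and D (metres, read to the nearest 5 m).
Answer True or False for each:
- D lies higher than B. True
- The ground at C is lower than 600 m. True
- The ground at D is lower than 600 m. False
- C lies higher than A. False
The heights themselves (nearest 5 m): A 710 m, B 480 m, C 525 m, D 685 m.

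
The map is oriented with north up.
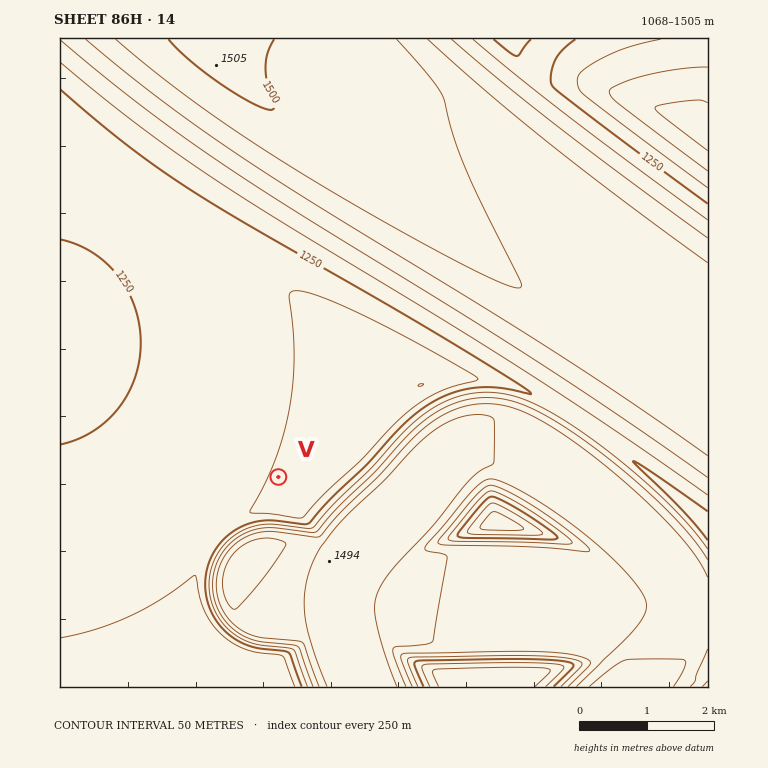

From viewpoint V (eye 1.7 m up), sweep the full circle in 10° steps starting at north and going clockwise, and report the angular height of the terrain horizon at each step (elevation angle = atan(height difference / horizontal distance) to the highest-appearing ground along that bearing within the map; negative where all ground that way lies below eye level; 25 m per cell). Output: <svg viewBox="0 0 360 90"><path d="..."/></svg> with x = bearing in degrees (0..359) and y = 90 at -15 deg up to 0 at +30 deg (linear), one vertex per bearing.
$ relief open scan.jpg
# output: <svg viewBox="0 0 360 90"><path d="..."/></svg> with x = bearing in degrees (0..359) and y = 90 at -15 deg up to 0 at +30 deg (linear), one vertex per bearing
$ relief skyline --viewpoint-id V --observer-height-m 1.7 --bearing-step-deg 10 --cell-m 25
<svg viewBox="0 0 360 90"><path d="M0 53l10 0 10 0 10 0 10 0 10 0 10 1 10-3 10-6 10-3 10-3 10-3 10-1 10-1 10 0 10 2 10-3 10-2 10-2 10 0 10 2 10 6 10 16 10 6 10 0 10-1 10 0 10 0 10 0 10-1 10 0 10 0 10 1 10 0 10-2 10-2"/></svg>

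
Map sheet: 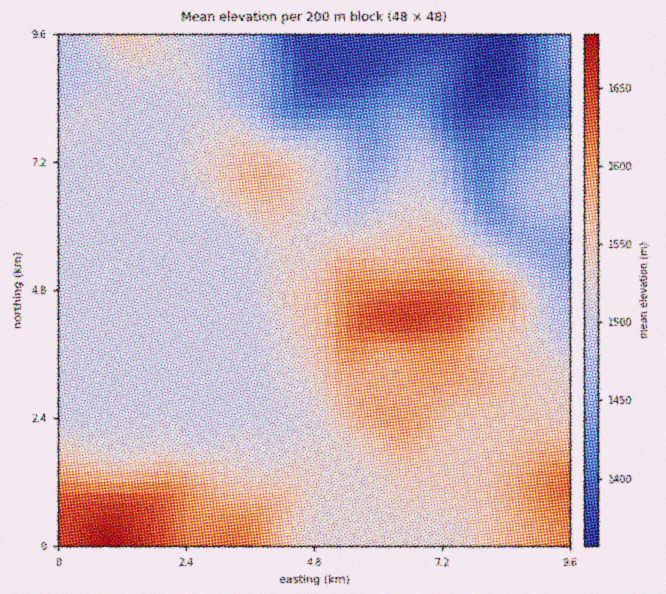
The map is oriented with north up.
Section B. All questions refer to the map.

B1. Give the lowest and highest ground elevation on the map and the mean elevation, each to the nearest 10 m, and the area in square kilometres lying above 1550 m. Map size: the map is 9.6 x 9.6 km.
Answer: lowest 1360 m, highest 1690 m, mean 1520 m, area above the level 24.2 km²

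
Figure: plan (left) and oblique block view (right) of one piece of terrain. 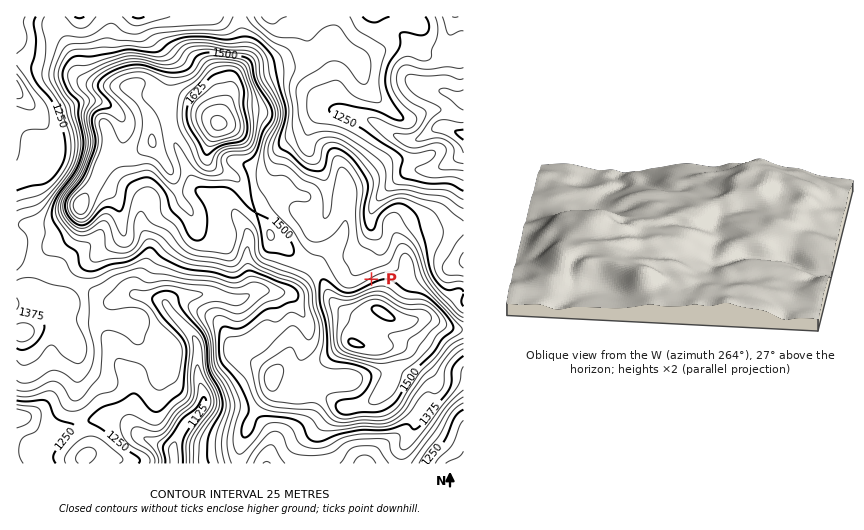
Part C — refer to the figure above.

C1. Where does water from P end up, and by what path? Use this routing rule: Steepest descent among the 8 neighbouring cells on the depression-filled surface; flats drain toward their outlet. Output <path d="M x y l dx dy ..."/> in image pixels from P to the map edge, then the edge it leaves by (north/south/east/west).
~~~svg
<path d="M371 279l-6-6 0-9 13-13 0-12-4-5-3-6 0-17 6-10 27-28 6-2 22 0 7-3 16-9 8-7"/>
exit: east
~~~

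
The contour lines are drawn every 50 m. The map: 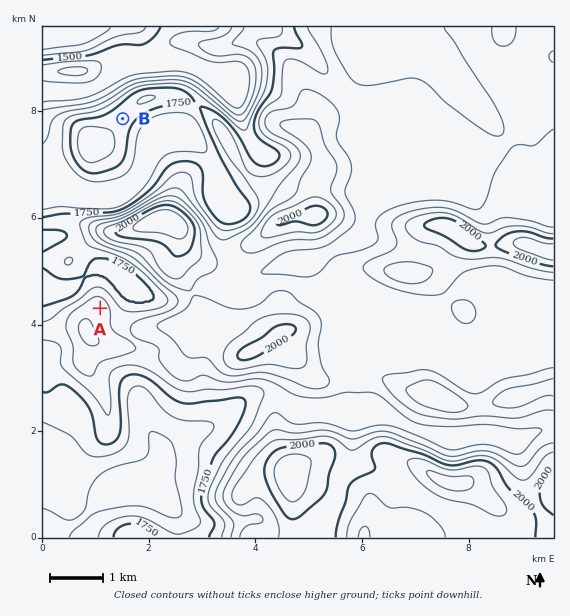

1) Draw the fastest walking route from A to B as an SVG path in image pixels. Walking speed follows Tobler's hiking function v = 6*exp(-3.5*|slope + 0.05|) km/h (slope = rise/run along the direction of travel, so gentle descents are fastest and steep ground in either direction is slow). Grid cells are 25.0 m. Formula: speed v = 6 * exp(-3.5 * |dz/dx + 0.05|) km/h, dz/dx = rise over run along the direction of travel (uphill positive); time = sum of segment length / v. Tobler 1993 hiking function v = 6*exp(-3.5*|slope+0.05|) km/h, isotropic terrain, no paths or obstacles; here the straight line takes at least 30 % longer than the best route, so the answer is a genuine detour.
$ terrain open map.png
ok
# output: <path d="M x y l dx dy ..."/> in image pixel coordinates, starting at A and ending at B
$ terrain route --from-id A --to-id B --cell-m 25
<path d="M100 308l0-11-15-28 0-14-5-11 0-7-8-16 1-2 4-4 19-10 9-18 8-8 10-19 0-41"/>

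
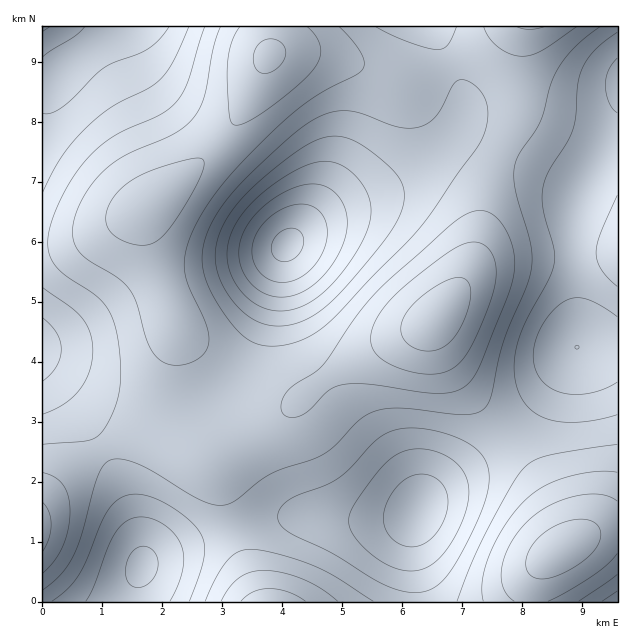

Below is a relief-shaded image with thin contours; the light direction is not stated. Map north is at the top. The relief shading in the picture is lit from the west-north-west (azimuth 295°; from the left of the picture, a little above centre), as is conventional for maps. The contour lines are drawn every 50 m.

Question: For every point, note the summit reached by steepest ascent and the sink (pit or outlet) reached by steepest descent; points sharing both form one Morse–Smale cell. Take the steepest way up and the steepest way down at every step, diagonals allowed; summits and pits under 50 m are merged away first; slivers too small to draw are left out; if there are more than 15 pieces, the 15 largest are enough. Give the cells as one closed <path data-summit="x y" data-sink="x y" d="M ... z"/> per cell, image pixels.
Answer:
<path data-summit="269 55" data-sink="287 246" d="M433 26l-162 0-1 28-27 55-13 21-33 36-50 41-3 15 4 24 29 85-3 29 0 43 2 4 39-9 21-20 25-51 23-77 17-18 30-22 54-22 27-15 19-15 23-25 10-18 1-15-6-19z"/><path data-summit="436 318" data-sink="287 246" d="M466 131l-9 0-27 29-18 13-27 15-54 22-23 16-22 20-10 27-15 54-25 51-21 20-39 10 6 22 11 16 13 9 8 0 13-6 57-36 29-25 27-20 49-27 38-15 14-13 23-31 8-18 6-21 12-66 12-29z"/><path data-summit="436 318" data-sink="418 511" d="M433 322l-12 7-32 12-37 19-39 28-29 25-57 36-15 7 7 18 16 54 33-8 22-4 83 5 22-1 18-5 26-29 43-30 25-20-3-6-34-37-18-26-14-25z"/><path data-summit="269 55" data-sink="133 27" d="M269 26l-151 0-62 51-6 3-7 0-1 164 13 1 27-6 43-19 26-16 46-38 28-30 18-27 27-55z"/><path data-summit="436 318" data-sink="577 348" d="M505 149l-4 1-11 27-12 66-6 21-20 36-17 19-1 9 13 32 13 21 48 55 29-31 41-59-4-129 8-28z"/><path data-summit="269 55" data-sink="43 349" d="M146 208l-33 18-31 13-40 7 0 114 53 36 18 10 17 4 30 0 16-4-2-46 3-29-29-85-4-24z"/><path data-summit="562 549" data-sink="418 511" d="M508 436l-26 20-43 30-21 22-6 21 0 18 7 55 111 0 4-23 4-9 15-16 13-8 1-5-5-16-18-39-18-29z"/><path data-summit="562 549" data-sink="577 348" d="M590 347l-13 0-4 4-36 54-29 30 18 22 18 29 18 39 5 16-1 5 26-13 26-5 0-179z"/><path data-summit="530 27" data-sink="577 348" d="M617 26l-91 0-2 2-4 33 0 45-2 12-16 29 1 2 77 39 4-1 25-48 9-22z"/><path data-summit="271 601" data-sink="418 511" d="M416 512l-12 6-31 3-83-5-22 4-34 9 15 47 11 26 158 0 0-13-6-42 0-18z"/><path data-summit="43 528" data-sink="142 565" d="M103 449l-15 9-24 20-22 24 1 100 91-1 1-15 7-21-1-19-13-44-14-33z"/><path data-summit="436 318" data-sink="142 565" d="M163 432l-21 0-11 4-24 10-3 4 24 52 10 32 5 30 5-4 19-9 67-22-21-72-11-3z"/><path data-summit="617 246" data-sink="577 348" d="M617 118l-8 21-29 53-4 15-2 61 4 79 40 1z"/><path data-summit="530 27" data-sink="287 246" d="M524 26l-90 1 25 54 6 19-1 15-7 16 13 1 30 16 4-3 14-27 2-12 0-45z"/><path data-summit="271 601" data-sink="142 565" d="M235 530l-6 0-50 16-31 14-7 7-6 19-1 15 125 1z"/>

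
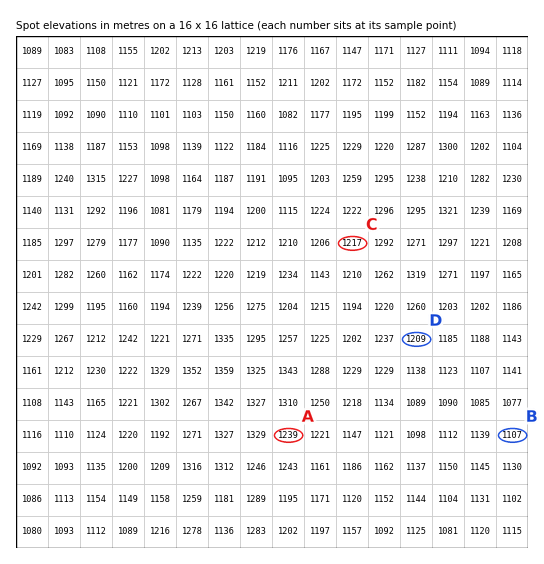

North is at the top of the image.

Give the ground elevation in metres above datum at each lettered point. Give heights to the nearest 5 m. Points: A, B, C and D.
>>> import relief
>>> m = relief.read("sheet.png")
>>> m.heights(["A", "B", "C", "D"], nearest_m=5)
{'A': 1240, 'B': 1105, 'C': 1215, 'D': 1210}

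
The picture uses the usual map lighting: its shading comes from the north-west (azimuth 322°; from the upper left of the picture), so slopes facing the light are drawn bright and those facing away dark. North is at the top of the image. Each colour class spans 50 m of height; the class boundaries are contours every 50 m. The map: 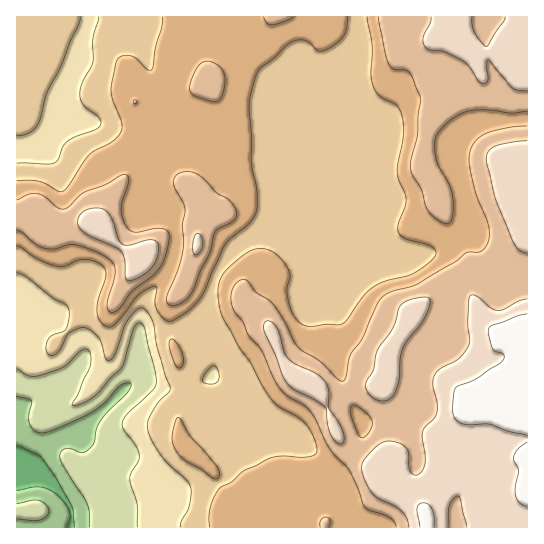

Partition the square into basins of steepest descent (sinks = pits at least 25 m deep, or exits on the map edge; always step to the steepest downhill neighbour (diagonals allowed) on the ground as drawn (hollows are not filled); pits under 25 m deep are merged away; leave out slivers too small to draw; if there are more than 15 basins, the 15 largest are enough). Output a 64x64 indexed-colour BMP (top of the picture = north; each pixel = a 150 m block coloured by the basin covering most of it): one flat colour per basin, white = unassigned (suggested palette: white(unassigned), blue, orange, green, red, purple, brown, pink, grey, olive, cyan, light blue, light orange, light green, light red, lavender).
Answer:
<image width="64" height="64" href="data:image/bmp;base64,Qk12CAAAAAAAAHYAAAAoAAAAQAAAAEAAAAABAAQAAAAAAAAIAAATCwAAEwsAABAAAAAAAAAA////ALR3HwAOf/8ALKAsACgn1gC9Z5QAS1aMAMJ34wB/f38AIr28AM++FwDox64AeLv/AIrfmACWmP8A1bDFABERERERERERERERERERERERERERERERERERERERERERERERERERERERERERERERERERERERERERERERERERERERERERERERERERERERERERERERERERERERERERERERERERERERERERERERERERERERERERERERERERERERERERERERERERERERERERERERERERERERERERERERERERERERERERERERERERERERERERERERERERERERERERERERERERERERERERERERERERERERERERERERERERERERERERERERERERERERERERERERERERERERERERERERERERERERERERERERERERERERERERERERERERERERERERERERERERERERERERERERERERERERERERERERERERERERERERERERERERERERERERERERERERERERERERERERERERERERERERERERERERERERERERERERERERERERERERERERERERERERERERERERERERERERERERERERERERERERERERERERERERERERERERERERERERERERERERERERERERERERERERERERERERERERERERERERERERERERERERERERERERERERERERERERERERERERERERERERERERERERERERERERERERERERERERERERERERERERERERERERERERERERERERERERERERERERERERERERERERERERERERERERERERERERERERERERERERERERERERERERERERERERERERERERERERERERERERERERERERERERERERERERERERERERERERERERERERERERERERERERERERERERERERERERERERERERERERERERERERERERERERERERERERERERERERERERERERERERERERERERERERERERERERERERERERERERERERERERERERERERERERERERERERERERERERERERERERERERERERERERERERERERERERERERERERERERERERERERERERERERERERERERERERERERERERERERERERERERERERERERERERERERERERERERERERERERERERERERERERERERERERERERERERERERERERERERERERERERERERERERERERERERERERERERERERERERERERERERERERERERERERERERERERERERERERERERERERERERERERERERERERERERERERERERERERERERERERERERERERERERERERERERERERERERERERERERERERERERERERERERERERERERERERERERERERERERERERERERERERERERERERERERERERERERERERERERERERERERERERERERERERERERERERERERERERESIRERERERERERERERERERERERERERERERERERERERESIiERERERERERERERERERERERERERERERERERERERESIiIhERERERERERERERERERERERERERERERERERERESIiIiIiIhEREREREREREREREREREREREREREREiIiIiIiIiIiIiERERERERERERERERERERERERERESIiIiIiIiIiIiIiIRERERERERERERERERERERERERERIiIiIiIiIiIiIiIhEREREREREREREREREREREREREREiIiIiIiIiIiIiIiERERERERERERERERERERERERERESIiIiIiIiIiIiIiERERERERERERERERERERERERERERIiIiIiIiIiIiIiIREREREREREREREREREREREREREREiIiIiIiIiIiIiIhERERERERERERERERERERERERERESIiIiIiIiIiIiIiERERERERERERERERERERERERERERIiIiIiIiIiIiIiIhEREREREREREREREREREREREREREiIiIiIiIiIiIiIiIiERERERERERERERERERERERERESIiIiIiIiIiIiIiIiIRERERERERERERERERERERERERIiIiIiIiIiIiIiIiIhEREREREREREREREREREREREREiIiIiIiIiIiIiIiIiERERERERERERERERERERERERESIiIiIiIiIiIiIiIiIRERERERERERERERERERERERERIiIiIiIiIiIiIiIiIREREREREREREREREREREREREREiIiIiIiIiIiIiIiIhERERERERERERERERERERERERESIiIiIiIiIiIiIiIiERERERERERERERERERERERERERIiIiIiIiIiIiIiIiEREREREREREREREREREREREREREiIiIiIiIiIiIiIiIRERERERERERERERERERERERERESIiIiIiIiIiIiIiIhERERERERERERERERERERERERERIiIiIiIiIiIiIiIiEREREREREREREREREREREREREREiIiIiIiIiIiIiIiERERERERERERERERERERERERERESIiIiIiIiIiIiIiIRERERERERERERERERERERERERERIiIiIiIiIiIiIiIiEREREREREREREREREREREREREREiIiIiIiIiIiIiIiIRERERERERERERERERERERERERESIiIiIiIiIiIiIiIhERERERERERERERERERERERERER"/>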